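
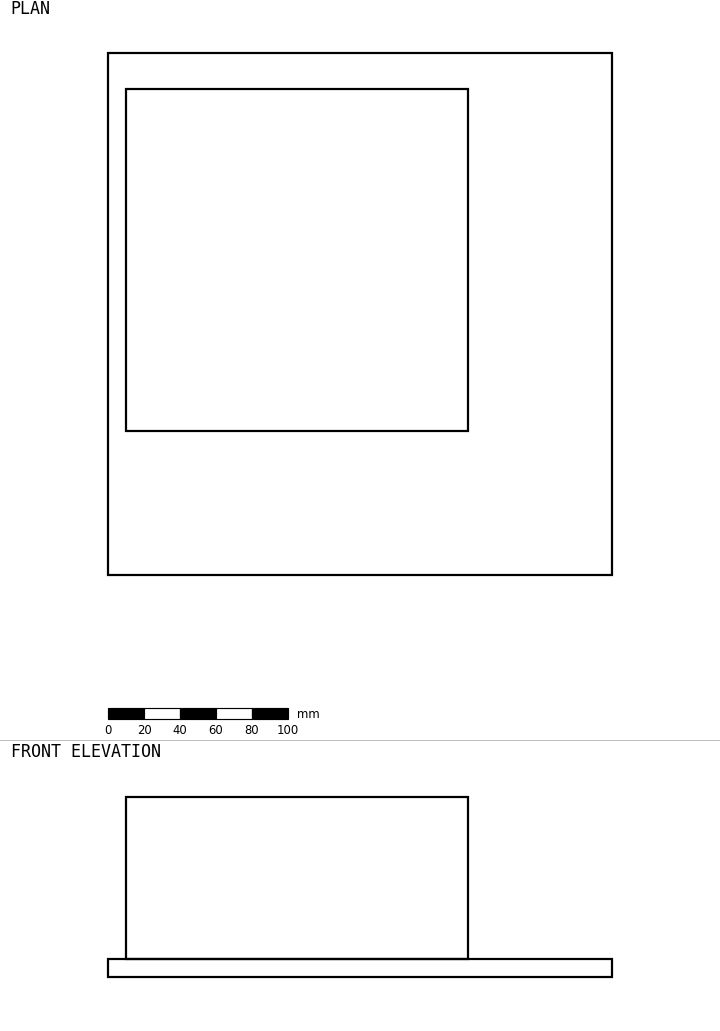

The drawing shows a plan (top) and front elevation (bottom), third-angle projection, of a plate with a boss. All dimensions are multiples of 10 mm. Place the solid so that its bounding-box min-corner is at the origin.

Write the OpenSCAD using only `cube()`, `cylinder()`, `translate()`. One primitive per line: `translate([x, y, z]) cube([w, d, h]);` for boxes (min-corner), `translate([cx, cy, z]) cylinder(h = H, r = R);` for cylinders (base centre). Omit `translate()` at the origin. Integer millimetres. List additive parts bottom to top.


cube([280, 290, 10]);
translate([10, 80, 10]) cube([190, 190, 90]);


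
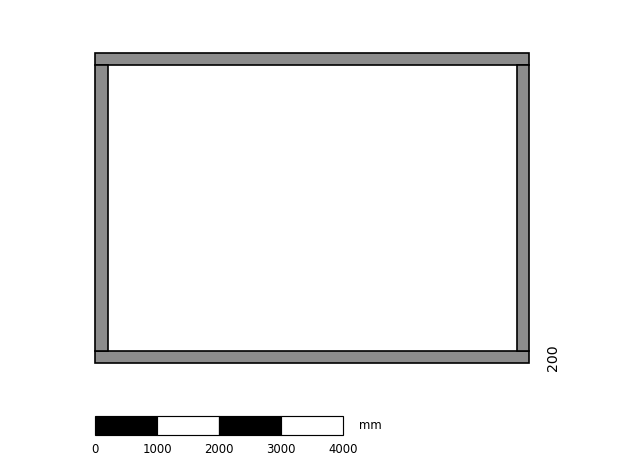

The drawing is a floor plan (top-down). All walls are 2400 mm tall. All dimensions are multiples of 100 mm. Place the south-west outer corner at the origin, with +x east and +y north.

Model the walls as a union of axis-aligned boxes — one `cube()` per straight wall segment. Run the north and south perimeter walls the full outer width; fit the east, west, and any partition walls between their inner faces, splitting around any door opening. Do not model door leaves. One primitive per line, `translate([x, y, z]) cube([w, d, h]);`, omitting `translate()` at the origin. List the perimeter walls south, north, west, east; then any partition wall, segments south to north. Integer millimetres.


cube([7000, 200, 2400]);
translate([0, 4800, 0]) cube([7000, 200, 2400]);
translate([0, 200, 0]) cube([200, 4600, 2400]);
translate([6800, 200, 0]) cube([200, 4600, 2400]);


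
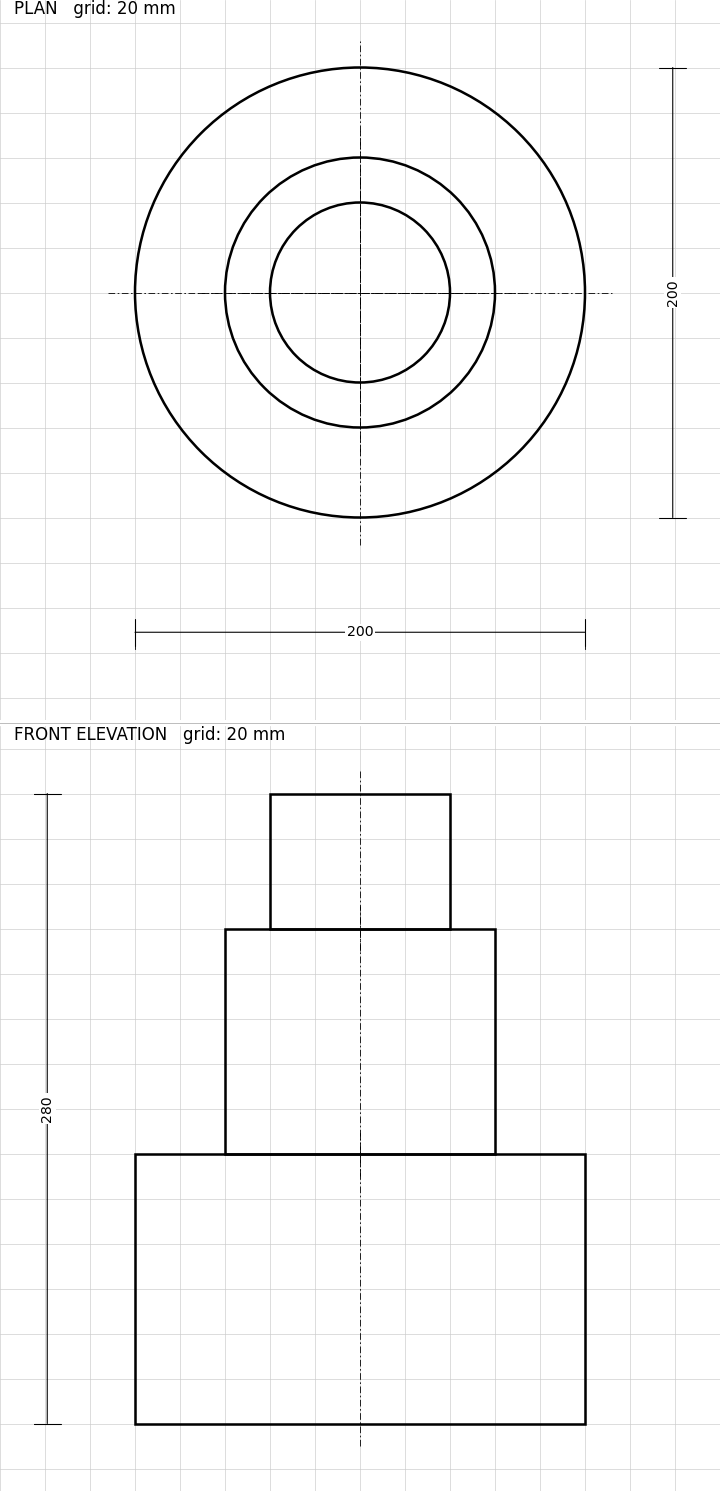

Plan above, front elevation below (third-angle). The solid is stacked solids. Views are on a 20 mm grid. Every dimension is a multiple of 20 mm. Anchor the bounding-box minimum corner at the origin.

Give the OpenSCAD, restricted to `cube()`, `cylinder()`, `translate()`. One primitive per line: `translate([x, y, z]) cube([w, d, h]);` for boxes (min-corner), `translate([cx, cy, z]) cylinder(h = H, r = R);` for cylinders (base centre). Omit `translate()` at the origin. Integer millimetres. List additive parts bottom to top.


translate([100, 100, 0]) cylinder(h = 120, r = 100);
translate([100, 100, 120]) cylinder(h = 100, r = 60);
translate([100, 100, 220]) cylinder(h = 60, r = 40);


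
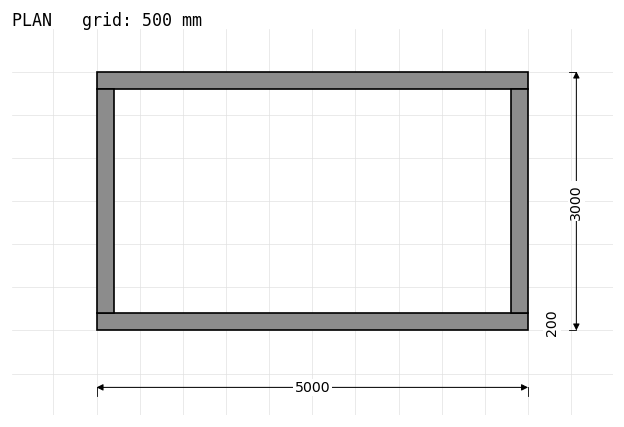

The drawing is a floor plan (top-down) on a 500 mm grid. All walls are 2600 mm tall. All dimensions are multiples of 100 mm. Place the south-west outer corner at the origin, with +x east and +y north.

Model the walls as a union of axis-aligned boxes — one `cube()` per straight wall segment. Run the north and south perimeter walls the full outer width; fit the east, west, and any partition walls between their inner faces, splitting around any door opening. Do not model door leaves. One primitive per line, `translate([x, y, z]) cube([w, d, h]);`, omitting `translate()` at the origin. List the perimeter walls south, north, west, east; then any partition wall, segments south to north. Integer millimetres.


cube([5000, 200, 2600]);
translate([0, 2800, 0]) cube([5000, 200, 2600]);
translate([0, 200, 0]) cube([200, 2600, 2600]);
translate([4800, 200, 0]) cube([200, 2600, 2600]);


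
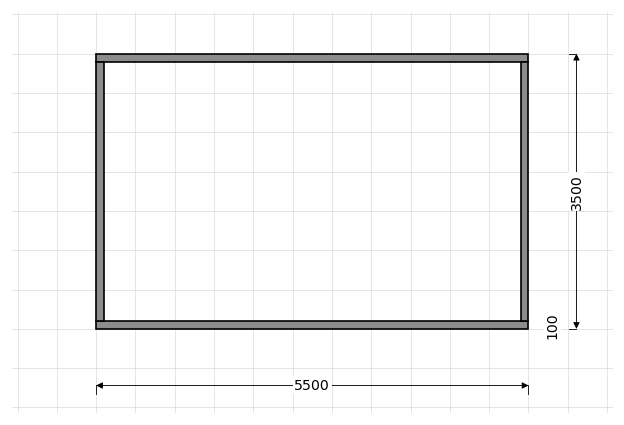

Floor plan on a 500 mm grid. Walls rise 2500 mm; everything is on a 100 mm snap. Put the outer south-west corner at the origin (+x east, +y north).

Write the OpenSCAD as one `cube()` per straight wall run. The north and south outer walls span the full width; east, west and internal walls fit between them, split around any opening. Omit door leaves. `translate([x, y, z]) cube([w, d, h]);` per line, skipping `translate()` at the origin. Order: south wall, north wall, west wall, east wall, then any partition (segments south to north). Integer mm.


cube([5500, 100, 2500]);
translate([0, 3400, 0]) cube([5500, 100, 2500]);
translate([0, 100, 0]) cube([100, 3300, 2500]);
translate([5400, 100, 0]) cube([100, 3300, 2500]);


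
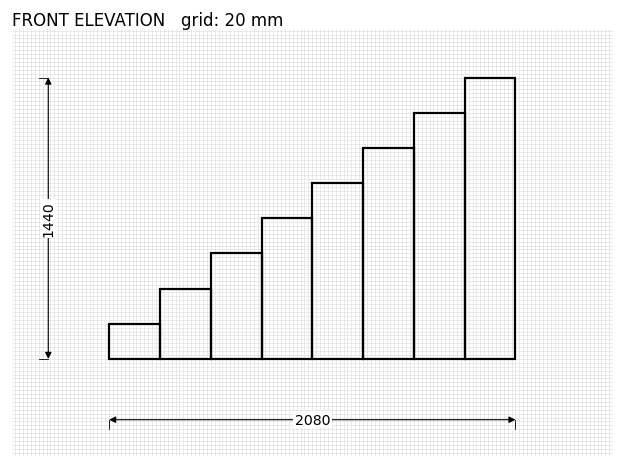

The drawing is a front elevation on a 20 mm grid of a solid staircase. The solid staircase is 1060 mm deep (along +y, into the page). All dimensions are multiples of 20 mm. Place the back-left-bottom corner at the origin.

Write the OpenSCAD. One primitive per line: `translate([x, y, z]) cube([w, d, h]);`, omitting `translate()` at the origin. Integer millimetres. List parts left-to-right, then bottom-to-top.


cube([260, 1060, 180]);
translate([260, 0, 0]) cube([260, 1060, 360]);
translate([520, 0, 0]) cube([260, 1060, 540]);
translate([780, 0, 0]) cube([260, 1060, 720]);
translate([1040, 0, 0]) cube([260, 1060, 900]);
translate([1300, 0, 0]) cube([260, 1060, 1080]);
translate([1560, 0, 0]) cube([260, 1060, 1260]);
translate([1820, 0, 0]) cube([260, 1060, 1440]);


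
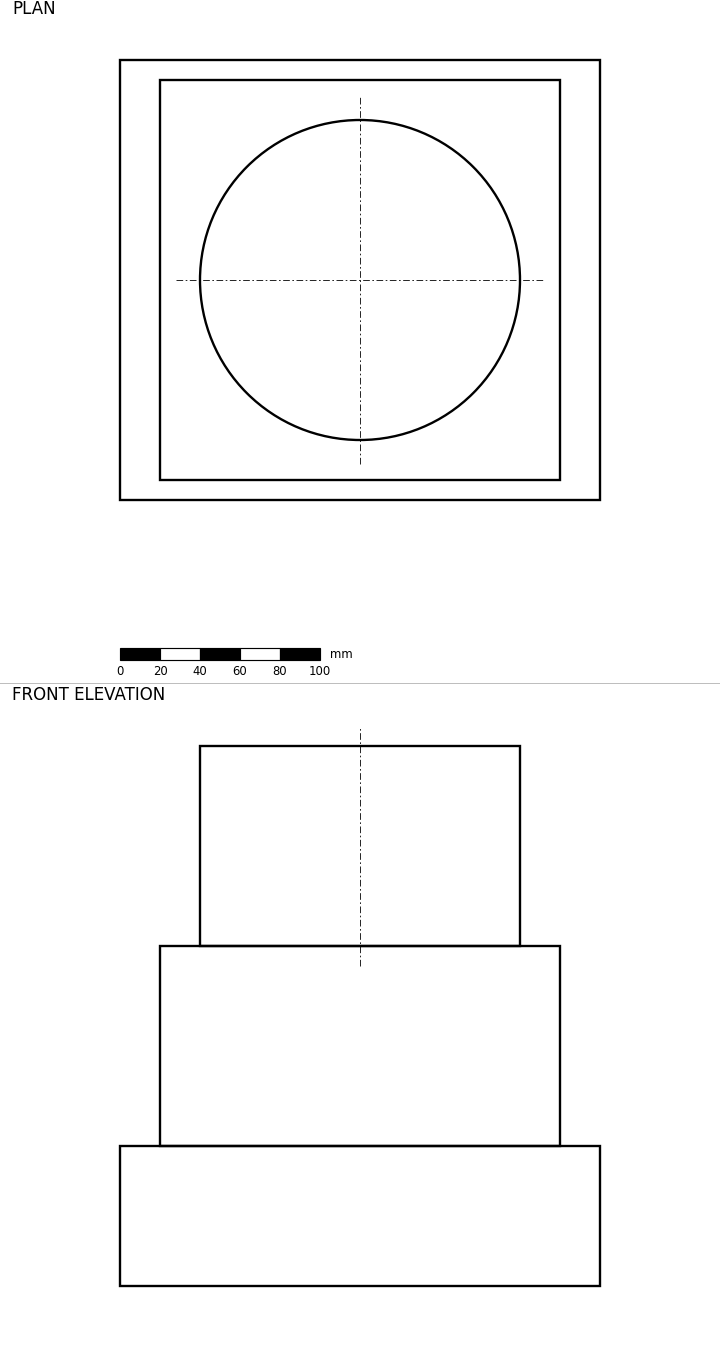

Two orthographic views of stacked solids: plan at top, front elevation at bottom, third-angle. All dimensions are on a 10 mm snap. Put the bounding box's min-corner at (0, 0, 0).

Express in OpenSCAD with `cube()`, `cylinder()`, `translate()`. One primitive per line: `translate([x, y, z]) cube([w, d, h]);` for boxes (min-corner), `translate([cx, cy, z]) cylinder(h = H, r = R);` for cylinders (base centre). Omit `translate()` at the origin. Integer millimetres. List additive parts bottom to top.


cube([240, 220, 70]);
translate([20, 10, 70]) cube([200, 200, 100]);
translate([120, 110, 170]) cylinder(h = 100, r = 80);


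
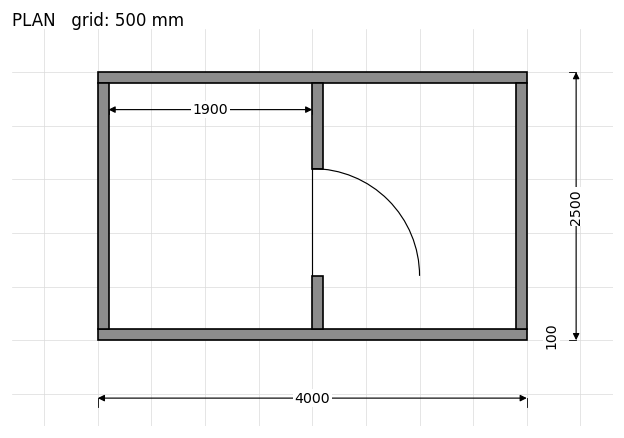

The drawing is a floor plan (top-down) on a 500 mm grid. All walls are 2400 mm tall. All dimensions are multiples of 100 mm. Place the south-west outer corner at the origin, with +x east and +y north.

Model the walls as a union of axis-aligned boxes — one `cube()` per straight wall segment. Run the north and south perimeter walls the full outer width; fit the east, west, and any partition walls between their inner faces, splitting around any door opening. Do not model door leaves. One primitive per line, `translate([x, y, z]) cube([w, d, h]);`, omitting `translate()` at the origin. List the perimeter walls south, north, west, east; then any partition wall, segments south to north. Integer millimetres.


cube([4000, 100, 2400]);
translate([0, 2400, 0]) cube([4000, 100, 2400]);
translate([0, 100, 0]) cube([100, 2300, 2400]);
translate([3900, 100, 0]) cube([100, 2300, 2400]);
translate([2000, 100, 0]) cube([100, 500, 2400]);
translate([2000, 1600, 0]) cube([100, 800, 2400]);


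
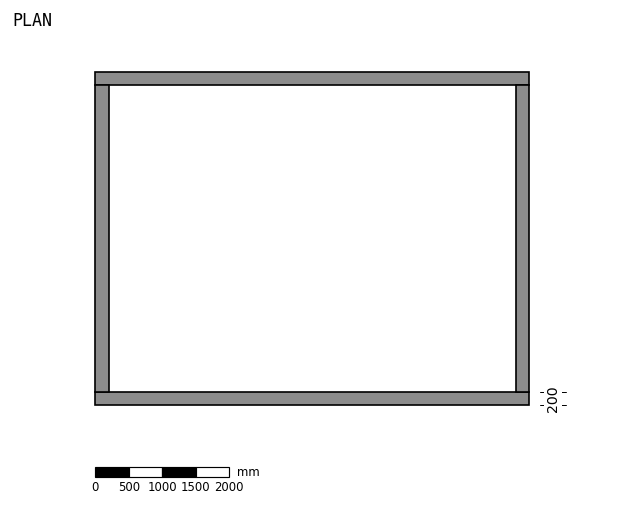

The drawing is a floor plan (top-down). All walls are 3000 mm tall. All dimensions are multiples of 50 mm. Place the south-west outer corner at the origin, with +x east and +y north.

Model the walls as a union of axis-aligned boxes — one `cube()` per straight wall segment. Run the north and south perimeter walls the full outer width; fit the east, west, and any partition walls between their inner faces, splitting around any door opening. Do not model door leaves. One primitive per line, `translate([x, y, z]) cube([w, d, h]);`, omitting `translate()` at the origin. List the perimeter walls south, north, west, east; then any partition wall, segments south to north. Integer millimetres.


cube([6500, 200, 3000]);
translate([0, 4800, 0]) cube([6500, 200, 3000]);
translate([0, 200, 0]) cube([200, 4600, 3000]);
translate([6300, 200, 0]) cube([200, 4600, 3000]);


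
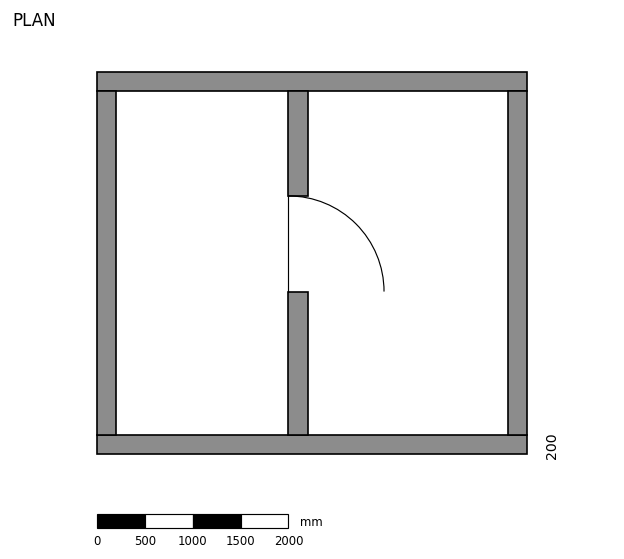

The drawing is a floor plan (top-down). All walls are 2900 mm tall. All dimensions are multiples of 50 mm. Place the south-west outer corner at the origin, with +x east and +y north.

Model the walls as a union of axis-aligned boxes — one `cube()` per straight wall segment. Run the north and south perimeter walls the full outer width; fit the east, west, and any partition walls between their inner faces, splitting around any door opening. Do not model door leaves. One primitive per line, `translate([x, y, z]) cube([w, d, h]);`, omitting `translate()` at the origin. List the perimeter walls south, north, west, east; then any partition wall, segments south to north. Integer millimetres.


cube([4500, 200, 2900]);
translate([0, 3800, 0]) cube([4500, 200, 2900]);
translate([0, 200, 0]) cube([200, 3600, 2900]);
translate([4300, 200, 0]) cube([200, 3600, 2900]);
translate([2000, 200, 0]) cube([200, 1500, 2900]);
translate([2000, 2700, 0]) cube([200, 1100, 2900]);


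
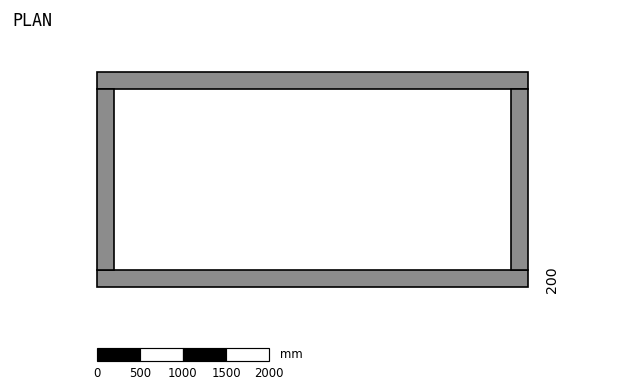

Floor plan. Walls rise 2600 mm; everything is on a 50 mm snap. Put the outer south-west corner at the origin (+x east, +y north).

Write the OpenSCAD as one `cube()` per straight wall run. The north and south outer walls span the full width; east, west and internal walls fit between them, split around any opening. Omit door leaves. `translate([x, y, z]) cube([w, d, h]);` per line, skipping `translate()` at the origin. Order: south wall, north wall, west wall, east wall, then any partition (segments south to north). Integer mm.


cube([5000, 200, 2600]);
translate([0, 2300, 0]) cube([5000, 200, 2600]);
translate([0, 200, 0]) cube([200, 2100, 2600]);
translate([4800, 200, 0]) cube([200, 2100, 2600]);


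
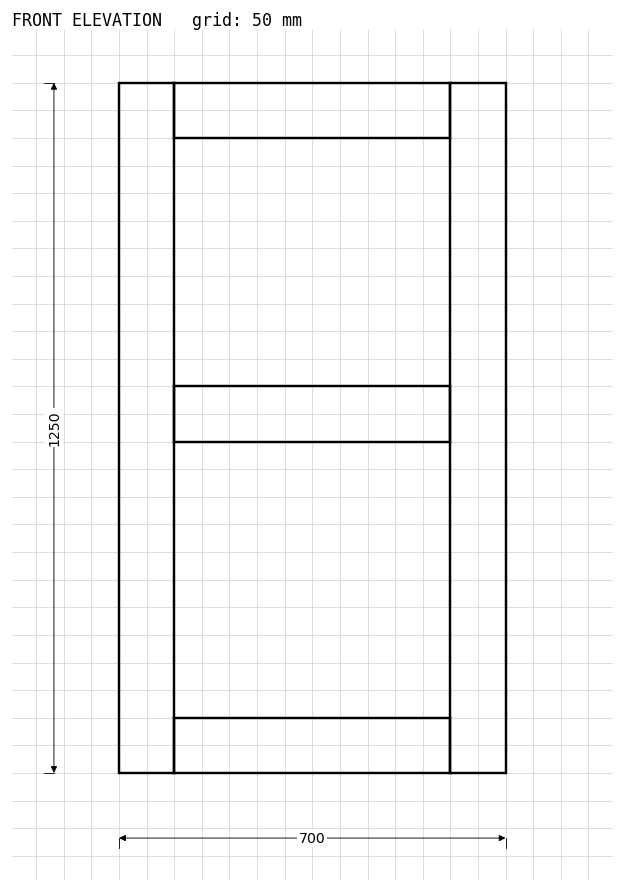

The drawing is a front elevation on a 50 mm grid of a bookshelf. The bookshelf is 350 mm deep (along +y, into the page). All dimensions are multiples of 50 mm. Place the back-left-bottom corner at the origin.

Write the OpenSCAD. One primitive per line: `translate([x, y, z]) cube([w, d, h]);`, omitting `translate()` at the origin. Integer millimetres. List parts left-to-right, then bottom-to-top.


cube([100, 350, 1250]);
translate([100, 0, 0]) cube([500, 350, 100]);
translate([100, 0, 600]) cube([500, 350, 100]);
translate([100, 0, 1150]) cube([500, 350, 100]);
translate([600, 0, 0]) cube([100, 350, 1250]);


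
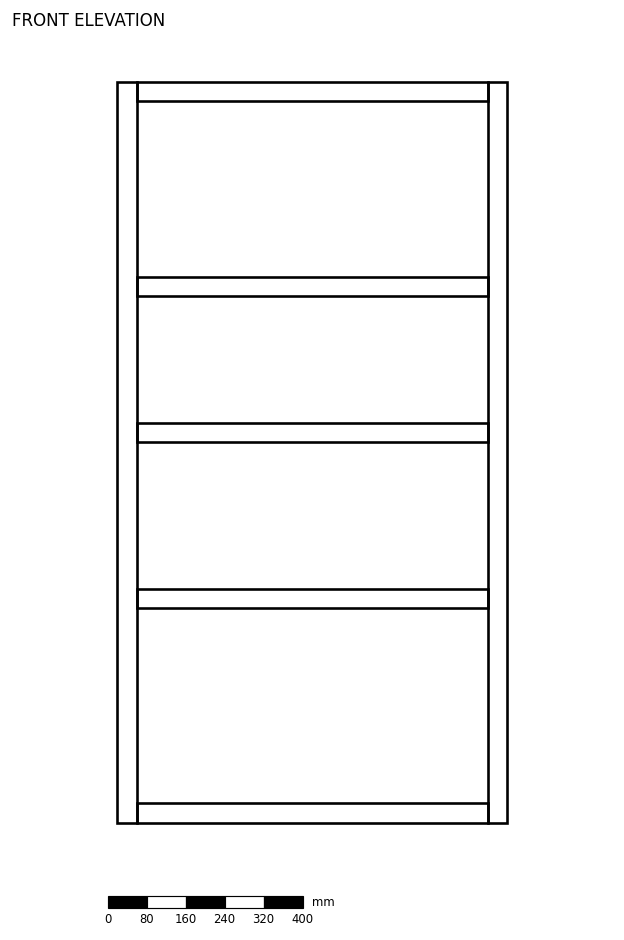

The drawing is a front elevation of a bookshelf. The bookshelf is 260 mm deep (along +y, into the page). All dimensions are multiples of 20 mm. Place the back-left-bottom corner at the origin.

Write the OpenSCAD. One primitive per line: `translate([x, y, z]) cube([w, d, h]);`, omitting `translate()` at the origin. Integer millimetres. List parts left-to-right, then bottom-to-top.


cube([40, 260, 1520]);
translate([40, 0, 0]) cube([720, 260, 40]);
translate([40, 0, 440]) cube([720, 260, 40]);
translate([40, 0, 780]) cube([720, 260, 40]);
translate([40, 0, 1080]) cube([720, 260, 40]);
translate([40, 0, 1480]) cube([720, 260, 40]);
translate([760, 0, 0]) cube([40, 260, 1520]);


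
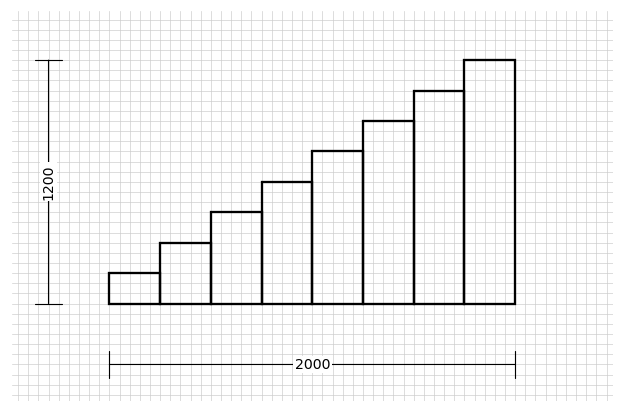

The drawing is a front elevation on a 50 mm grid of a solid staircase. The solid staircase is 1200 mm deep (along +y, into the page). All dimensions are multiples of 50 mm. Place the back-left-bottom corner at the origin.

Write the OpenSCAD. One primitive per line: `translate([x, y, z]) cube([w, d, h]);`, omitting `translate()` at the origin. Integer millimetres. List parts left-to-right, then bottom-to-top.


cube([250, 1200, 150]);
translate([250, 0, 0]) cube([250, 1200, 300]);
translate([500, 0, 0]) cube([250, 1200, 450]);
translate([750, 0, 0]) cube([250, 1200, 600]);
translate([1000, 0, 0]) cube([250, 1200, 750]);
translate([1250, 0, 0]) cube([250, 1200, 900]);
translate([1500, 0, 0]) cube([250, 1200, 1050]);
translate([1750, 0, 0]) cube([250, 1200, 1200]);


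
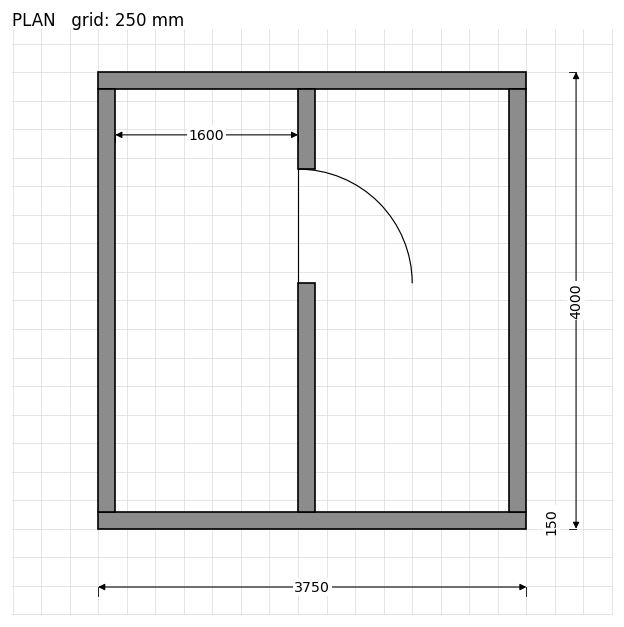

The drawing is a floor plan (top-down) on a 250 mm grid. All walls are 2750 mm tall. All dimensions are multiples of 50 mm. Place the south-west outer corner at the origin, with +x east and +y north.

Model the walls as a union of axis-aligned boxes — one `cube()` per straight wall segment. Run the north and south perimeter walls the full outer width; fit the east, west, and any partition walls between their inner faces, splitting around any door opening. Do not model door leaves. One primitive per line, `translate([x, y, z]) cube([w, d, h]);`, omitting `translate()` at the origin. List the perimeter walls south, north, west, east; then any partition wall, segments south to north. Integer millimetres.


cube([3750, 150, 2750]);
translate([0, 3850, 0]) cube([3750, 150, 2750]);
translate([0, 150, 0]) cube([150, 3700, 2750]);
translate([3600, 150, 0]) cube([150, 3700, 2750]);
translate([1750, 150, 0]) cube([150, 2000, 2750]);
translate([1750, 3150, 0]) cube([150, 700, 2750]);


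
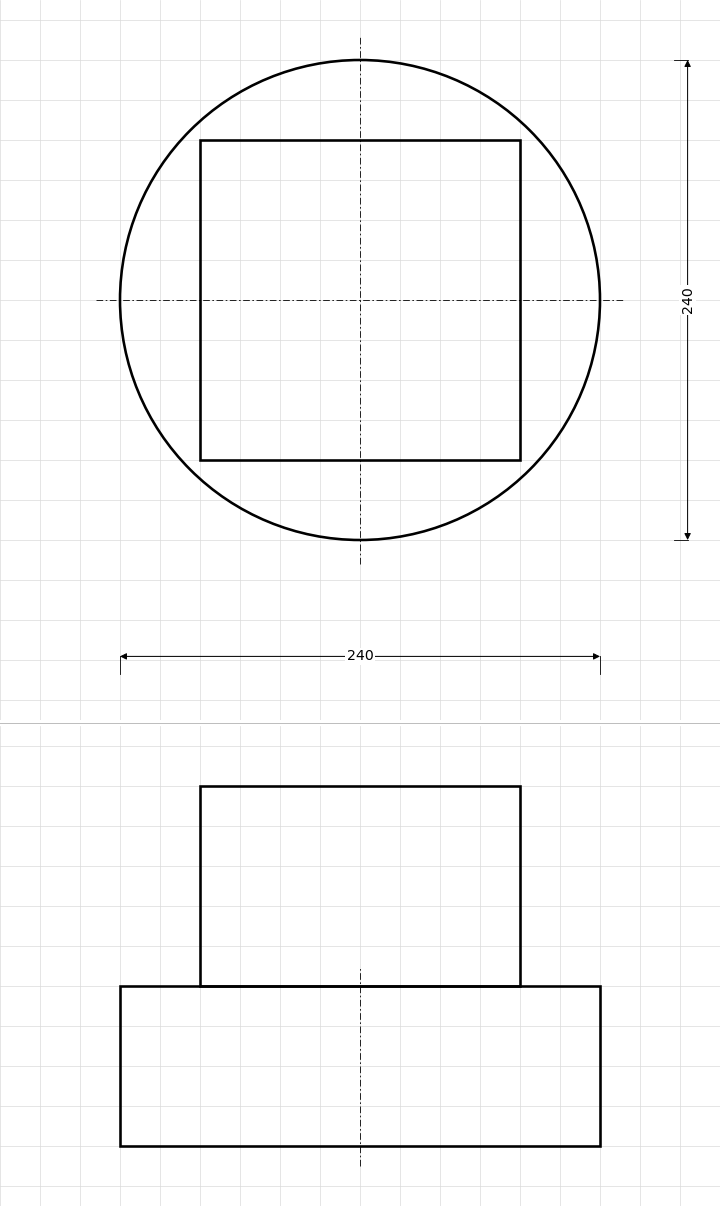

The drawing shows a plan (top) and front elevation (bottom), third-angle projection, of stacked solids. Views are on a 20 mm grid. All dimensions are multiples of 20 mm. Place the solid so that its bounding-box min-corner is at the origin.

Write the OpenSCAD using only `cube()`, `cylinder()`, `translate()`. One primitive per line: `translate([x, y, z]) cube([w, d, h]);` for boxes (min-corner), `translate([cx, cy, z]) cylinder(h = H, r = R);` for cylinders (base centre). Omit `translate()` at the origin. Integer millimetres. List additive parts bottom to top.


translate([120, 120, 0]) cylinder(h = 80, r = 120);
translate([40, 40, 80]) cube([160, 160, 100]);


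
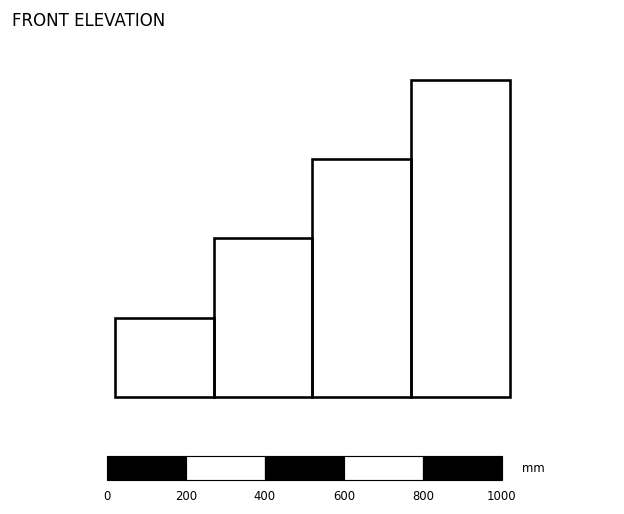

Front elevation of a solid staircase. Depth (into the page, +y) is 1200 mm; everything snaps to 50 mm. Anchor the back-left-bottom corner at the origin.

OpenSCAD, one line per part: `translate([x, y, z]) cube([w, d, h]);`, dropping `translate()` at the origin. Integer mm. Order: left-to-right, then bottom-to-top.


cube([250, 1200, 200]);
translate([250, 0, 0]) cube([250, 1200, 400]);
translate([500, 0, 0]) cube([250, 1200, 600]);
translate([750, 0, 0]) cube([250, 1200, 800]);


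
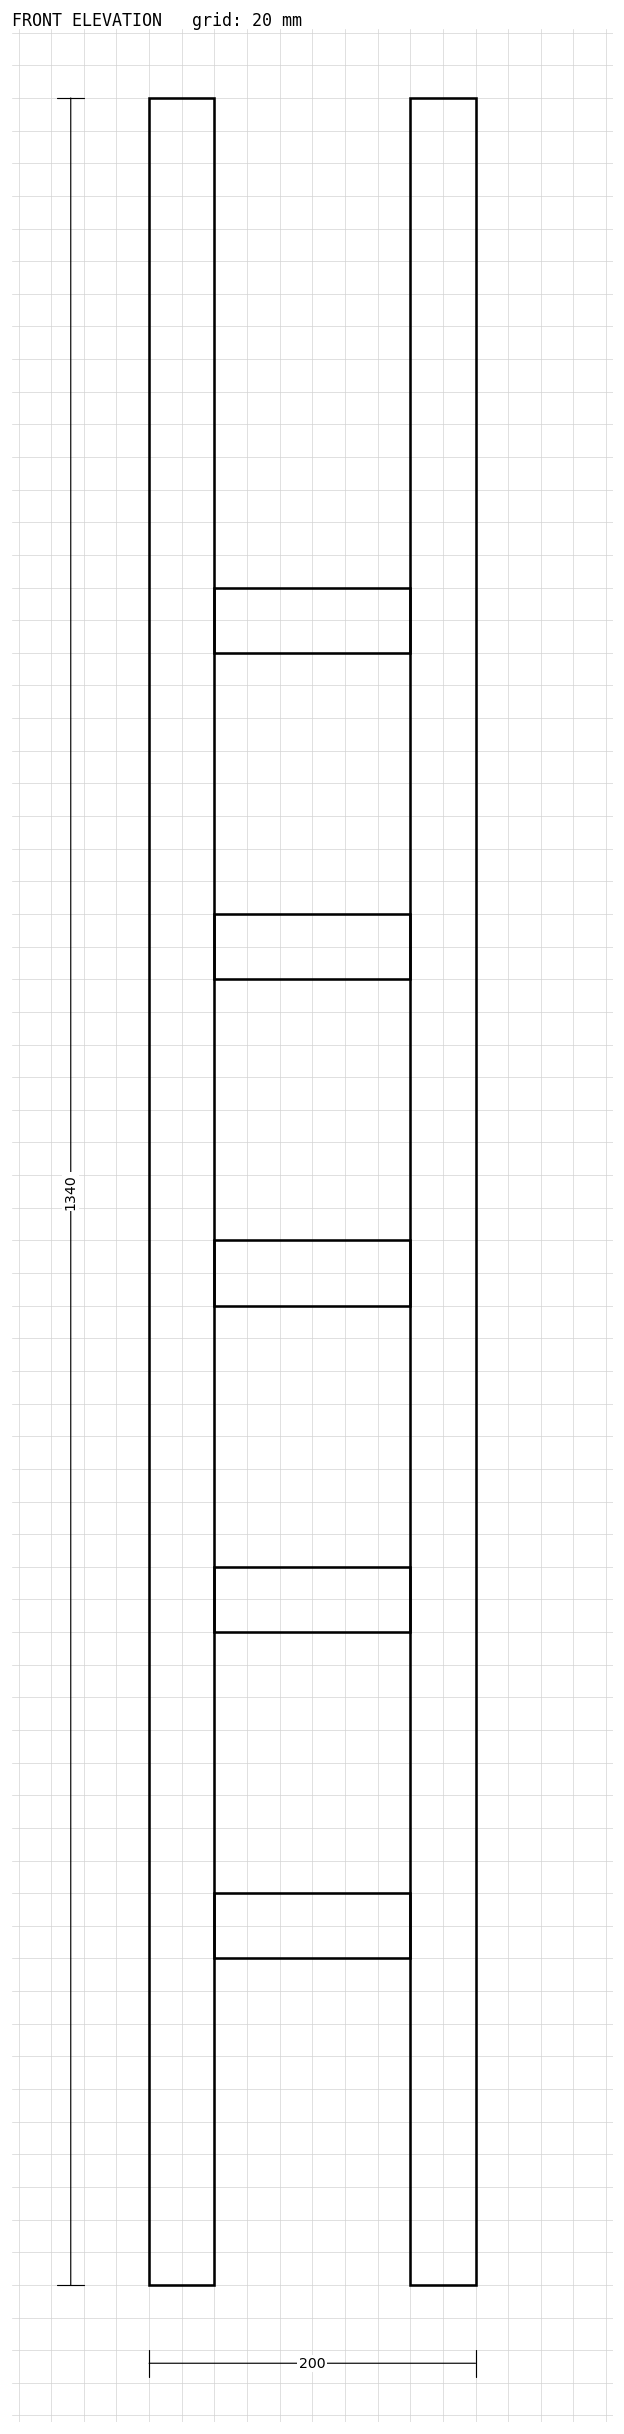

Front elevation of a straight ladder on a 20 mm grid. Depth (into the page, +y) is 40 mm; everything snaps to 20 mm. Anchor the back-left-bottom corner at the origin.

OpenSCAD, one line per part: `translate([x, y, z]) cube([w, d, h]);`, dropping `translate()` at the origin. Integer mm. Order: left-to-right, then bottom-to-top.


cube([40, 40, 1340]);
translate([40, 0, 200]) cube([120, 40, 40]);
translate([40, 0, 400]) cube([120, 40, 40]);
translate([40, 0, 600]) cube([120, 40, 40]);
translate([40, 0, 800]) cube([120, 40, 40]);
translate([40, 0, 1000]) cube([120, 40, 40]);
translate([160, 0, 0]) cube([40, 40, 1340]);


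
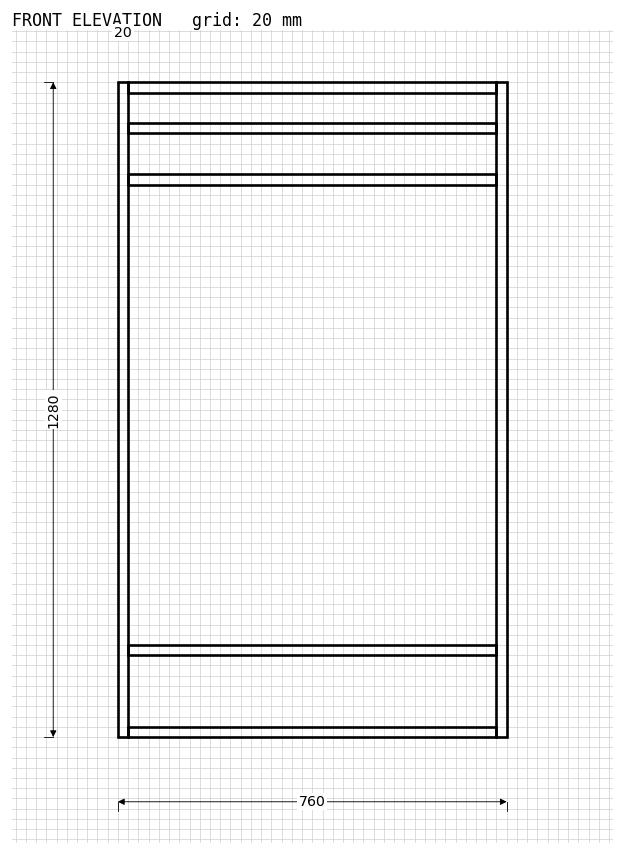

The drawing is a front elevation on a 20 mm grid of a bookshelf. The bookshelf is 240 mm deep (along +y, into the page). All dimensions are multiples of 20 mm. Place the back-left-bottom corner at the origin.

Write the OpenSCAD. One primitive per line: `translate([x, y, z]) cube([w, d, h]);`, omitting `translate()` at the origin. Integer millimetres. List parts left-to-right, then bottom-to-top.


cube([20, 240, 1280]);
translate([20, 0, 0]) cube([720, 240, 20]);
translate([20, 0, 160]) cube([720, 240, 20]);
translate([20, 0, 1080]) cube([720, 240, 20]);
translate([20, 0, 1180]) cube([720, 240, 20]);
translate([20, 0, 1260]) cube([720, 240, 20]);
translate([740, 0, 0]) cube([20, 240, 1280]);


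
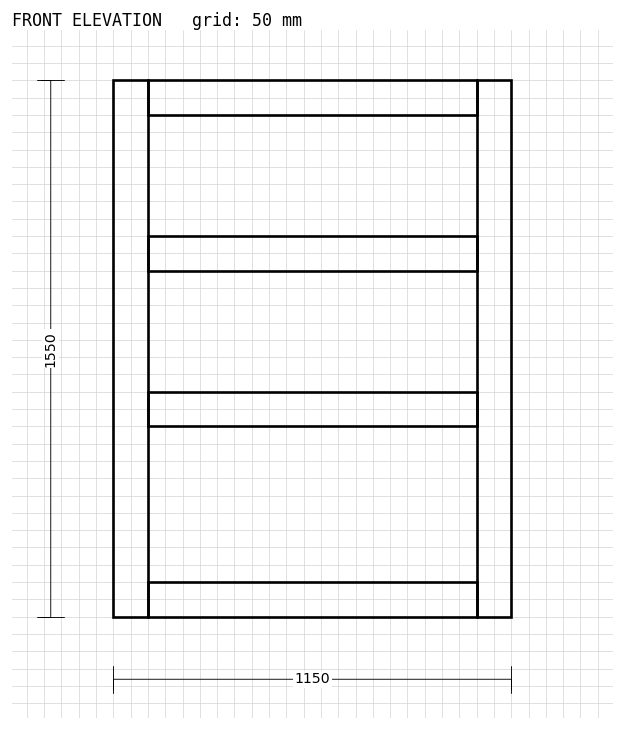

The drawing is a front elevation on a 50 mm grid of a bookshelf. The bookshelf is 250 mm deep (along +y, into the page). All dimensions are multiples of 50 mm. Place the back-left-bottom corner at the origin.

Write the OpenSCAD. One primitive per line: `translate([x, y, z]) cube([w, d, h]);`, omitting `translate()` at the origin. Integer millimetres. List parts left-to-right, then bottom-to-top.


cube([100, 250, 1550]);
translate([100, 0, 0]) cube([950, 250, 100]);
translate([100, 0, 550]) cube([950, 250, 100]);
translate([100, 0, 1000]) cube([950, 250, 100]);
translate([100, 0, 1450]) cube([950, 250, 100]);
translate([1050, 0, 0]) cube([100, 250, 1550]);


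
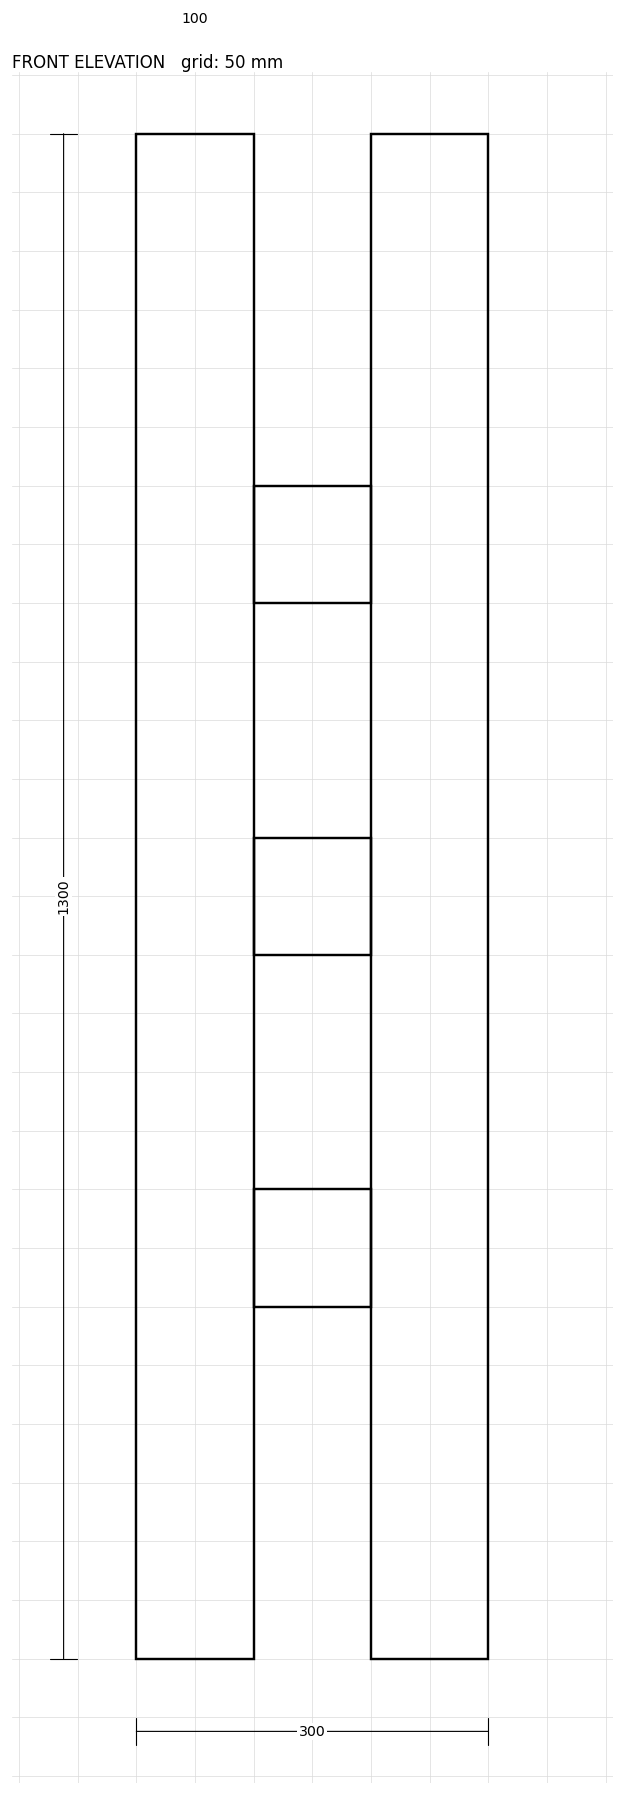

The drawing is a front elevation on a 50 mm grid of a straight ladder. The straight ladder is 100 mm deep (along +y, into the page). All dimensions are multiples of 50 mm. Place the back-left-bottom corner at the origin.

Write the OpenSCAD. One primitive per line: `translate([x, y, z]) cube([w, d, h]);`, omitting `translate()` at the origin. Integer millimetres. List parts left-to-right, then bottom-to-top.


cube([100, 100, 1300]);
translate([100, 0, 300]) cube([100, 100, 100]);
translate([100, 0, 600]) cube([100, 100, 100]);
translate([100, 0, 900]) cube([100, 100, 100]);
translate([200, 0, 0]) cube([100, 100, 1300]);


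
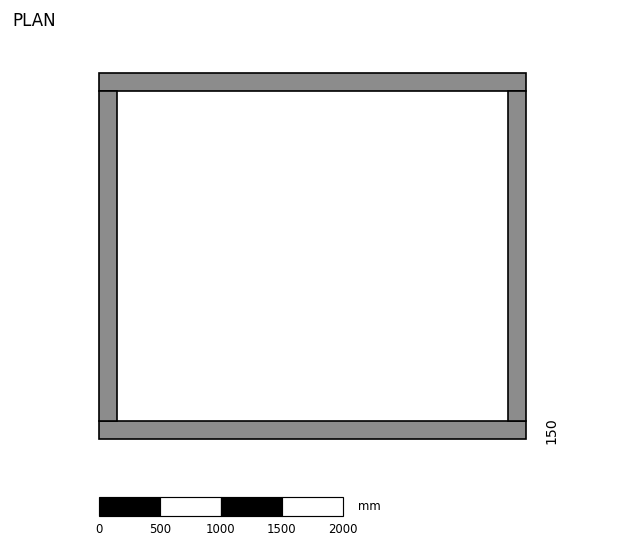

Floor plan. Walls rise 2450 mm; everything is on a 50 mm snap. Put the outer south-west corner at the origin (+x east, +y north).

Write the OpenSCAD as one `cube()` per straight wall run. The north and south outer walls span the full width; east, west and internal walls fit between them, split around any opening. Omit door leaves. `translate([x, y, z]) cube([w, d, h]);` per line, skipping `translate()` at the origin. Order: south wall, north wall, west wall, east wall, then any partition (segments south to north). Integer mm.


cube([3500, 150, 2450]);
translate([0, 2850, 0]) cube([3500, 150, 2450]);
translate([0, 150, 0]) cube([150, 2700, 2450]);
translate([3350, 150, 0]) cube([150, 2700, 2450]);


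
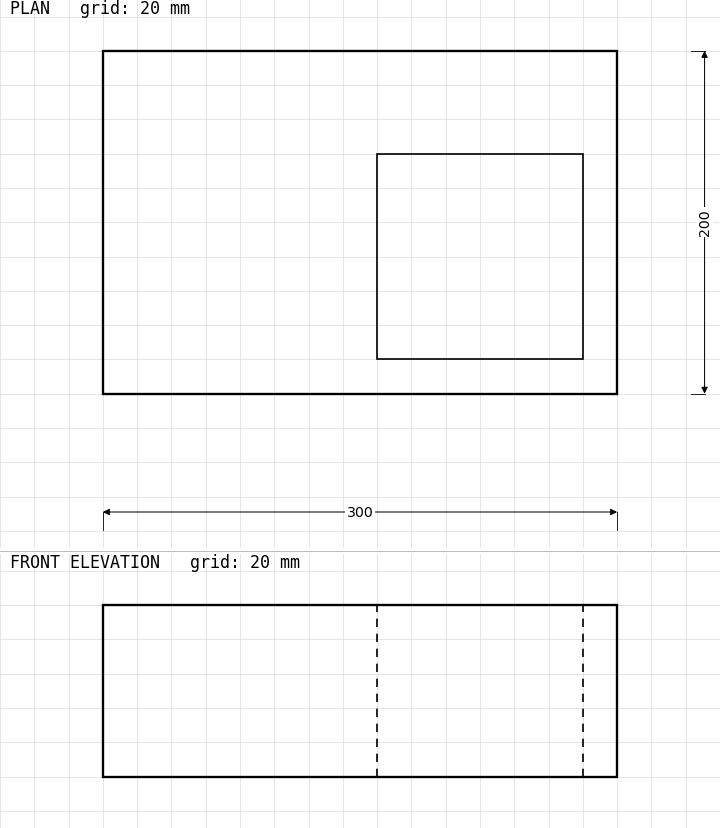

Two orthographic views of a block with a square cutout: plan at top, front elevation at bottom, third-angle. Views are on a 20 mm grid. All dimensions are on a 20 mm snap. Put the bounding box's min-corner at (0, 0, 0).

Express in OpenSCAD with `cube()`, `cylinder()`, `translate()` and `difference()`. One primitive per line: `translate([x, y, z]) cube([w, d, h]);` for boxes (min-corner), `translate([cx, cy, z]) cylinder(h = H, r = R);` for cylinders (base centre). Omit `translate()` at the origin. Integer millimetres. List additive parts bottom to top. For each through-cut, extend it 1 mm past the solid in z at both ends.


difference() {
  cube([300, 200, 100]);
  translate([160, 20, -1]) cube([120, 120, 102]);
}


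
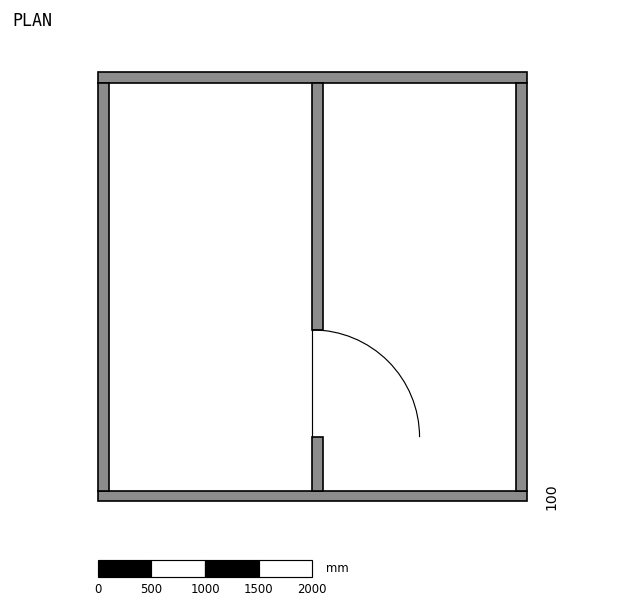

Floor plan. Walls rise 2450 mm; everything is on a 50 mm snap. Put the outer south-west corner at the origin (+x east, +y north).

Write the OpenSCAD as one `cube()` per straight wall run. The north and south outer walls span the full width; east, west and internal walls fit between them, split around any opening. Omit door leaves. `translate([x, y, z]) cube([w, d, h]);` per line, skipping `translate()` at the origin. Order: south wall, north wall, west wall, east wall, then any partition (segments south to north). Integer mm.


cube([4000, 100, 2450]);
translate([0, 3900, 0]) cube([4000, 100, 2450]);
translate([0, 100, 0]) cube([100, 3800, 2450]);
translate([3900, 100, 0]) cube([100, 3800, 2450]);
translate([2000, 100, 0]) cube([100, 500, 2450]);
translate([2000, 1600, 0]) cube([100, 2300, 2450]);


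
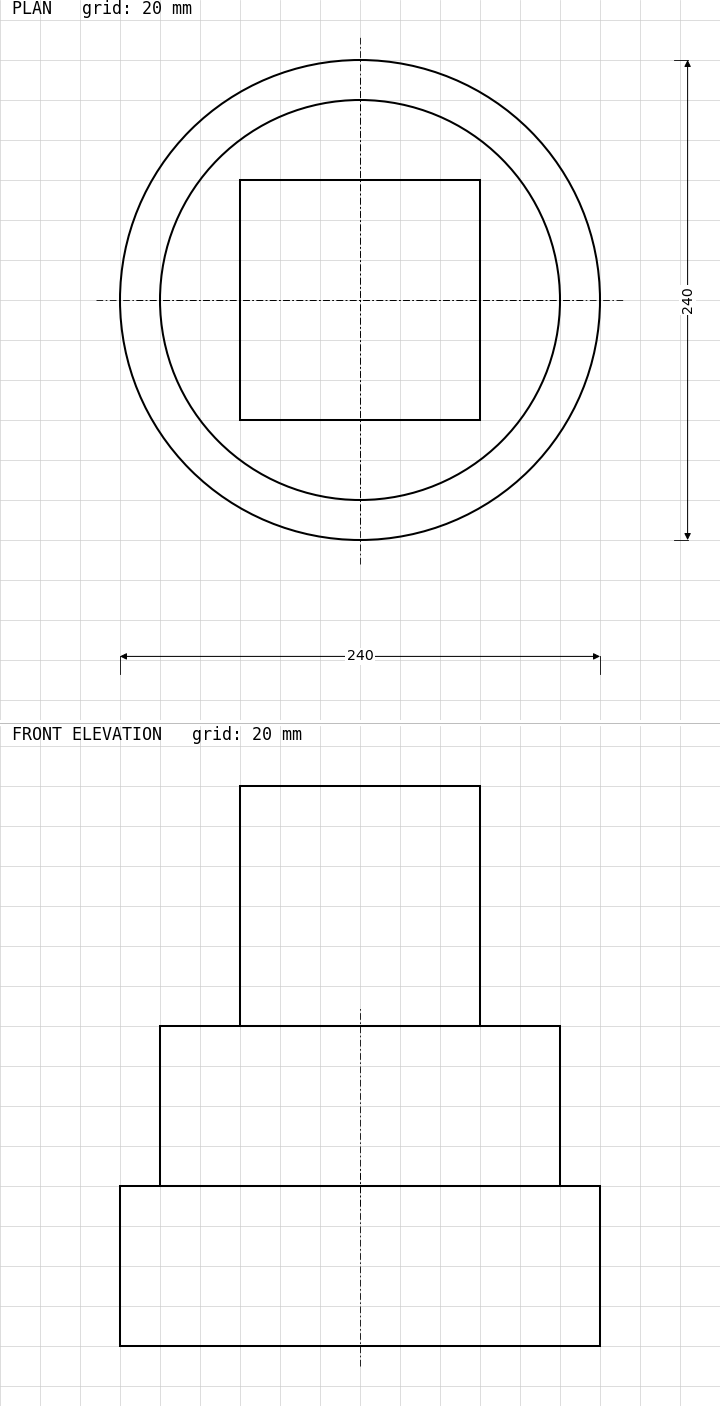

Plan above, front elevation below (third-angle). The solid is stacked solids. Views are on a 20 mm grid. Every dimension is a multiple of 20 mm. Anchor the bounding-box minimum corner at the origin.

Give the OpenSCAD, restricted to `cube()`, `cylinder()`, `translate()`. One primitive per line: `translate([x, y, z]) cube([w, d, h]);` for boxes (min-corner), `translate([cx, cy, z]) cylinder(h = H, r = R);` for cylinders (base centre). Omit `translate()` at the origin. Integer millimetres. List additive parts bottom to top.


translate([120, 120, 0]) cylinder(h = 80, r = 120);
translate([120, 120, 80]) cylinder(h = 80, r = 100);
translate([60, 60, 160]) cube([120, 120, 120]);


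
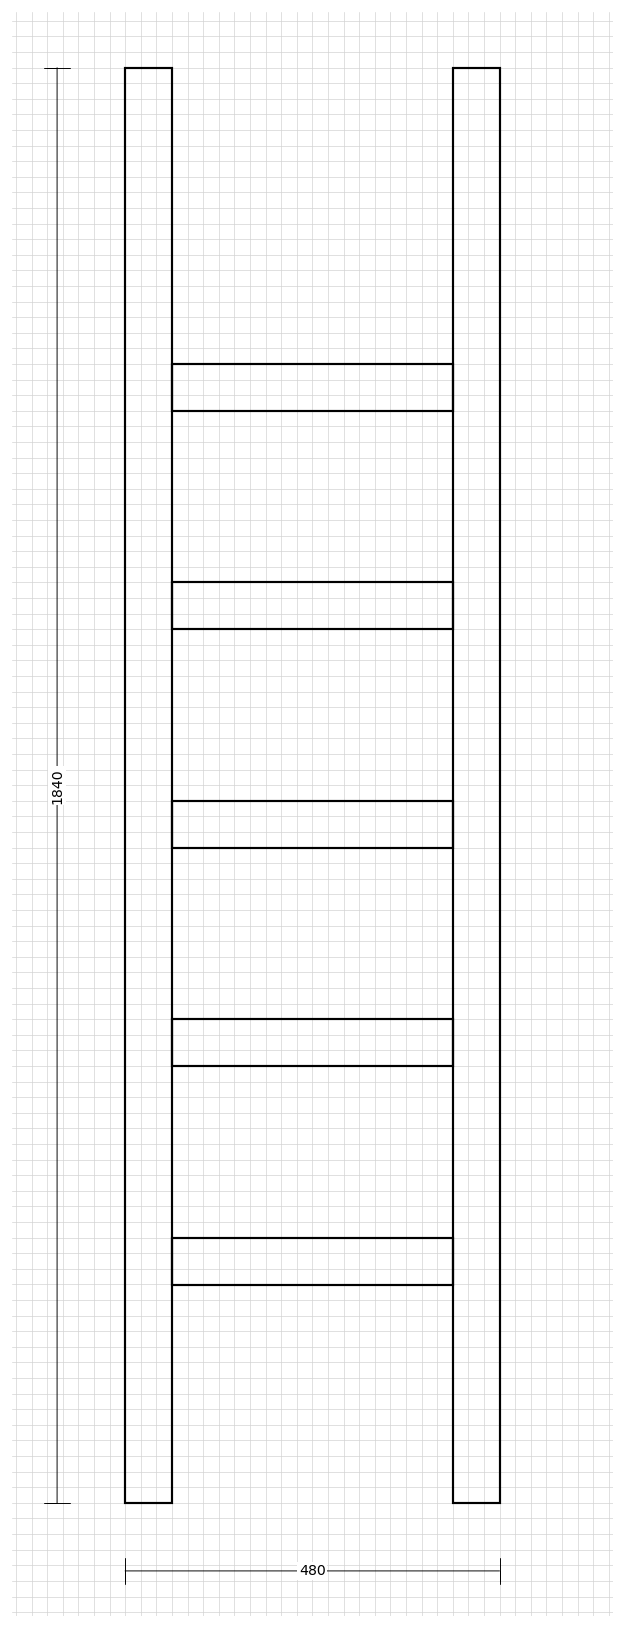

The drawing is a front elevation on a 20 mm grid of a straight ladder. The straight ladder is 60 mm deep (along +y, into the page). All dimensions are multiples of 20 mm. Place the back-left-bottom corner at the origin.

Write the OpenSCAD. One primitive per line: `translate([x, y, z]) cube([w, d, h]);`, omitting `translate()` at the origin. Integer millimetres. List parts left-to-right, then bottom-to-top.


cube([60, 60, 1840]);
translate([60, 0, 280]) cube([360, 60, 60]);
translate([60, 0, 560]) cube([360, 60, 60]);
translate([60, 0, 840]) cube([360, 60, 60]);
translate([60, 0, 1120]) cube([360, 60, 60]);
translate([60, 0, 1400]) cube([360, 60, 60]);
translate([420, 0, 0]) cube([60, 60, 1840]);


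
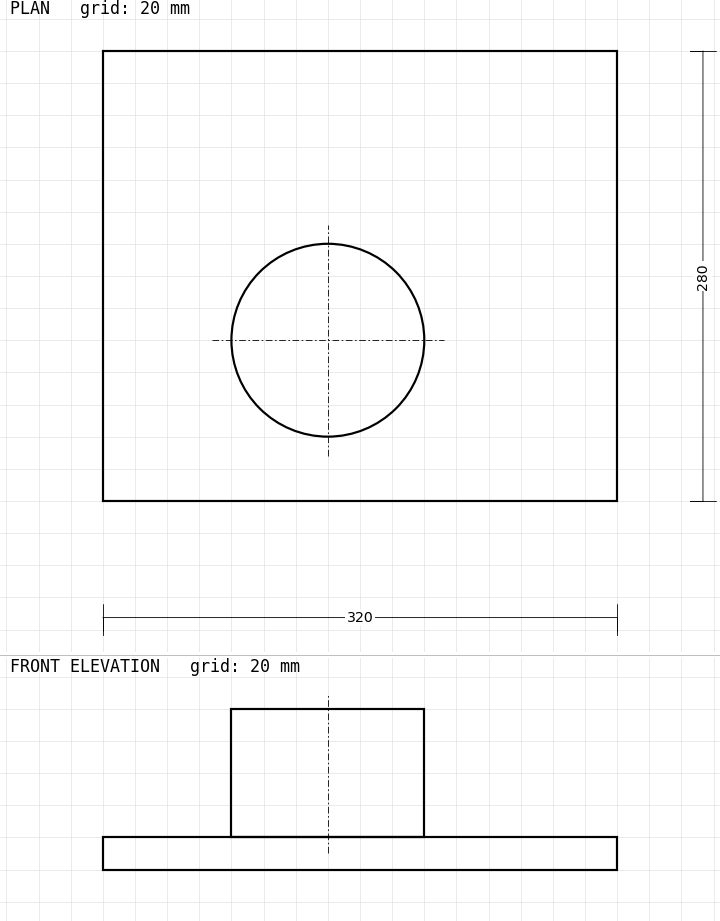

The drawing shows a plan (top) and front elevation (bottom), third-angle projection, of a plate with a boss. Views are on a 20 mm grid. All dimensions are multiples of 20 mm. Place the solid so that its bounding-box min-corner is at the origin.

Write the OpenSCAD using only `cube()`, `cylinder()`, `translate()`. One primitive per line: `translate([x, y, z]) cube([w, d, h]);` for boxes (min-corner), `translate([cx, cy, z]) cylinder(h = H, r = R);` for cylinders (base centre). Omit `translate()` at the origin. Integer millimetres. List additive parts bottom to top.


cube([320, 280, 20]);
translate([140, 100, 20]) cylinder(h = 80, r = 60);


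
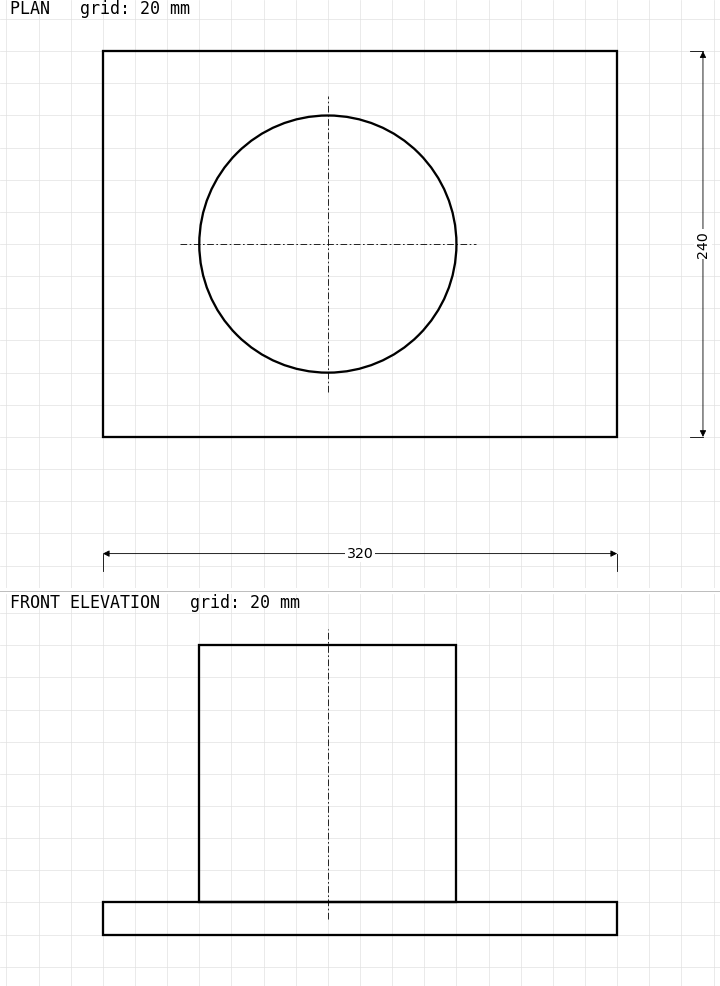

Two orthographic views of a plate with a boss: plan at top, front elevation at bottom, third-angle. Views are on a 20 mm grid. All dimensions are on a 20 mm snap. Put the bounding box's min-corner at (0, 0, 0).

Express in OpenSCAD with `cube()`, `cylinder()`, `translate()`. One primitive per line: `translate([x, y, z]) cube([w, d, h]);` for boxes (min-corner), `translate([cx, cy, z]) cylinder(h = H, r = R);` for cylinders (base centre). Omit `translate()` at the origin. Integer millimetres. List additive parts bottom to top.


cube([320, 240, 20]);
translate([140, 120, 20]) cylinder(h = 160, r = 80);


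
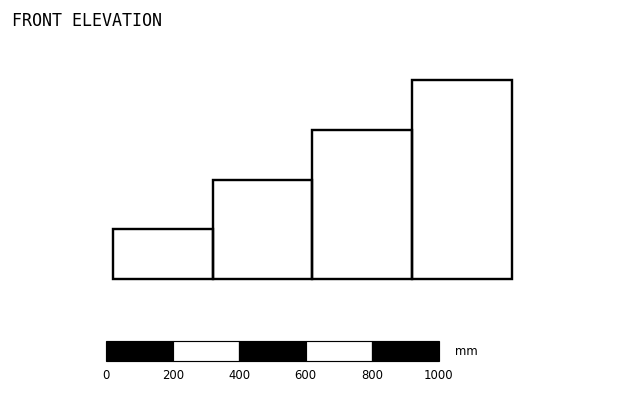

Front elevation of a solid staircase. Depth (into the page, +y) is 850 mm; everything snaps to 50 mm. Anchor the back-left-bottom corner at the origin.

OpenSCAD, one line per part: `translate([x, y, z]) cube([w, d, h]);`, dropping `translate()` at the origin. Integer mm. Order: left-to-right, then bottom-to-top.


cube([300, 850, 150]);
translate([300, 0, 0]) cube([300, 850, 300]);
translate([600, 0, 0]) cube([300, 850, 450]);
translate([900, 0, 0]) cube([300, 850, 600]);


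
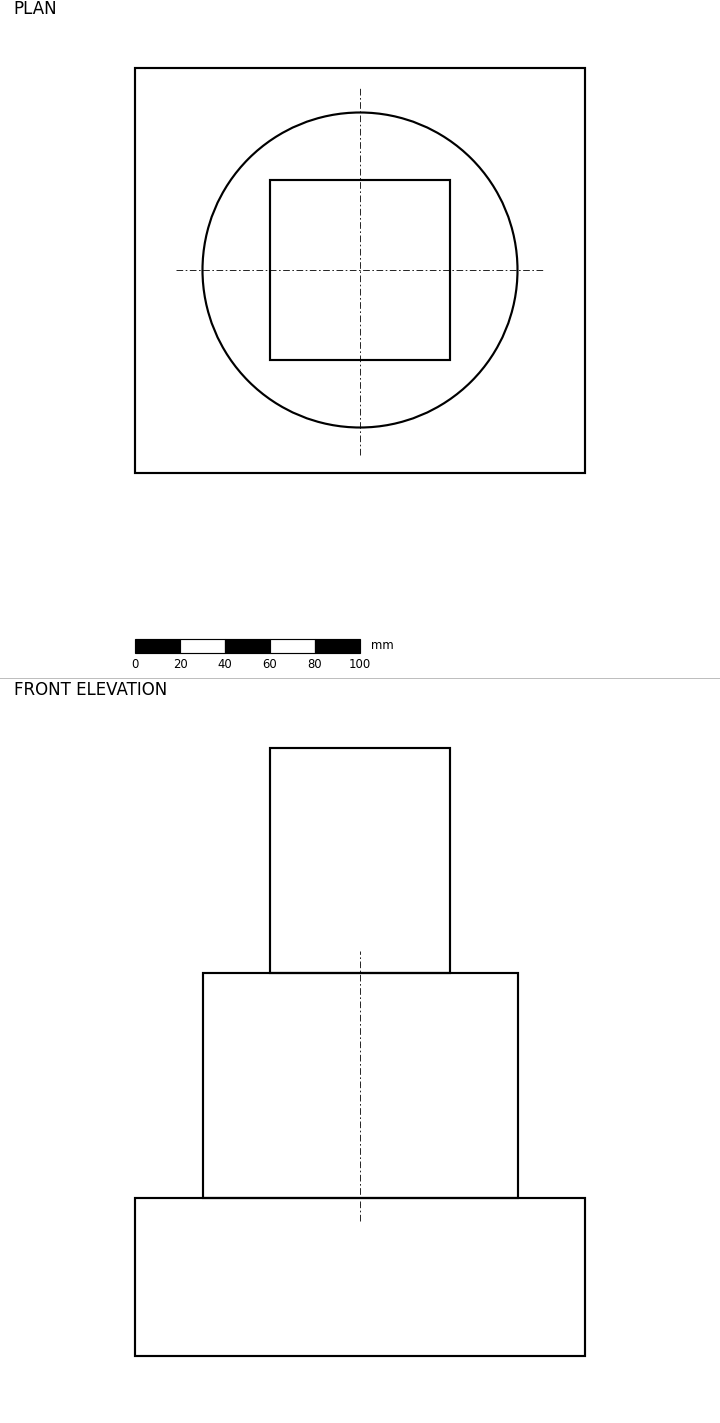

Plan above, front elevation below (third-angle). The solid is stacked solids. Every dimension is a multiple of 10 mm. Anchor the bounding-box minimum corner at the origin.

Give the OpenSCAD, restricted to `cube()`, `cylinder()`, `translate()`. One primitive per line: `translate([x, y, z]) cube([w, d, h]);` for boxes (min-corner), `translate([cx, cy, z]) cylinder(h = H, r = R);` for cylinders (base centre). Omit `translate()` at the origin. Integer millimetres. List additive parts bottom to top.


cube([200, 180, 70]);
translate([100, 90, 70]) cylinder(h = 100, r = 70);
translate([60, 50, 170]) cube([80, 80, 100]);


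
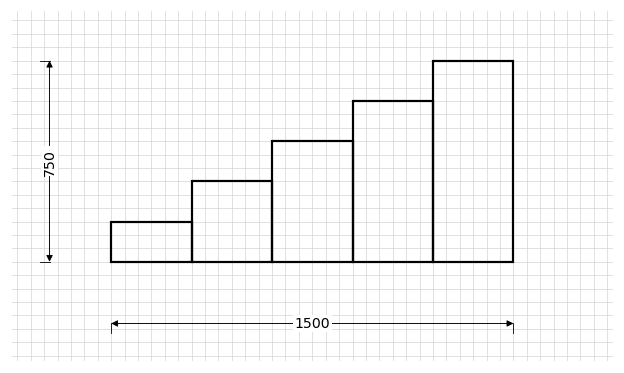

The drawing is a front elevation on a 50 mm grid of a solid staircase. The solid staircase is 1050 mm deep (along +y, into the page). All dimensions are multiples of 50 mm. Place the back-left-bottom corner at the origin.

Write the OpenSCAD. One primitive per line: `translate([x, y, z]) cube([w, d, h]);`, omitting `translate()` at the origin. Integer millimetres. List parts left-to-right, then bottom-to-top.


cube([300, 1050, 150]);
translate([300, 0, 0]) cube([300, 1050, 300]);
translate([600, 0, 0]) cube([300, 1050, 450]);
translate([900, 0, 0]) cube([300, 1050, 600]);
translate([1200, 0, 0]) cube([300, 1050, 750]);


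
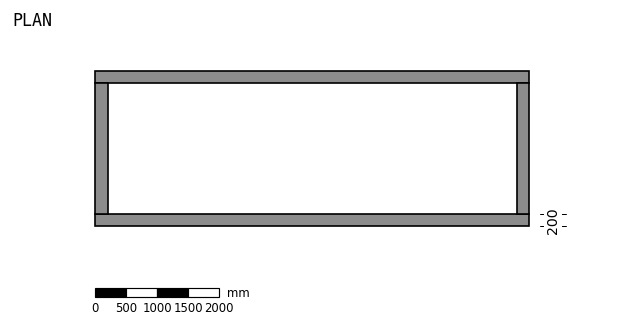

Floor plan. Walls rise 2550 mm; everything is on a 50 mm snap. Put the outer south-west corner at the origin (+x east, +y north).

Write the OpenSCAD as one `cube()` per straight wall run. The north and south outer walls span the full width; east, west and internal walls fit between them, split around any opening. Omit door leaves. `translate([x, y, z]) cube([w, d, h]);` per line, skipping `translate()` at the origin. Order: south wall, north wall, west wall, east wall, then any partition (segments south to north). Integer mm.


cube([7000, 200, 2550]);
translate([0, 2300, 0]) cube([7000, 200, 2550]);
translate([0, 200, 0]) cube([200, 2100, 2550]);
translate([6800, 200, 0]) cube([200, 2100, 2550]);


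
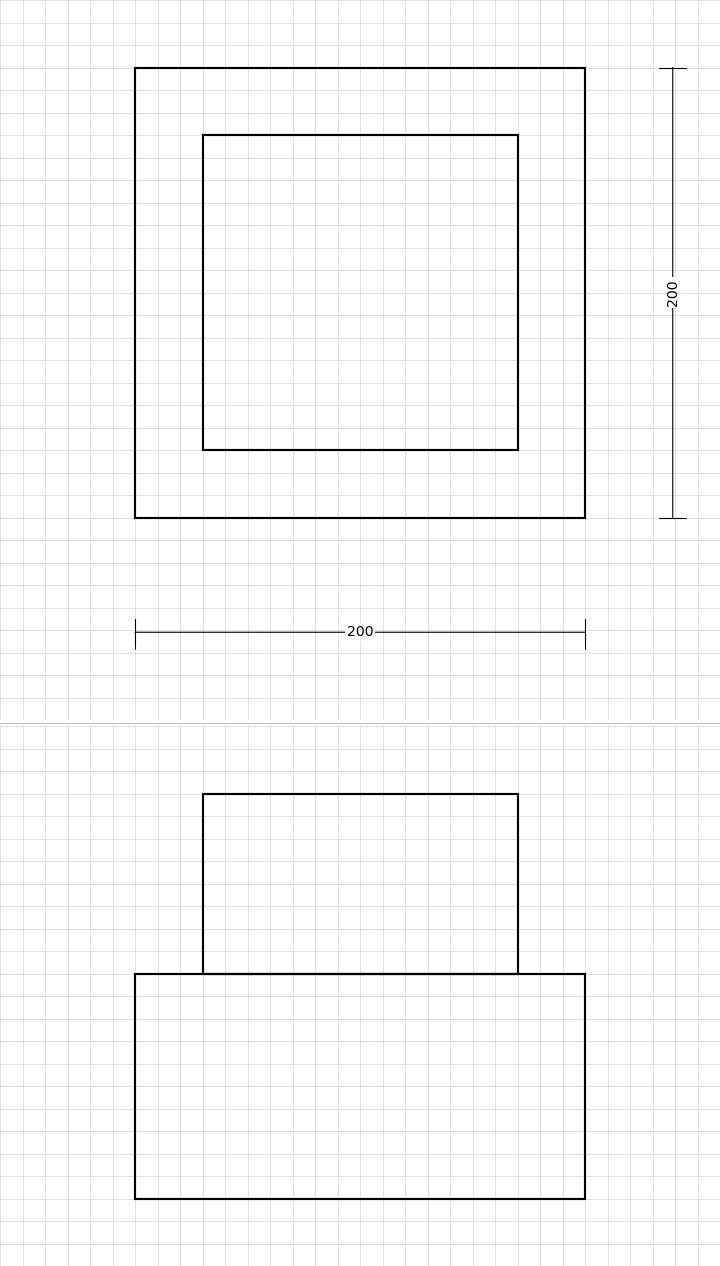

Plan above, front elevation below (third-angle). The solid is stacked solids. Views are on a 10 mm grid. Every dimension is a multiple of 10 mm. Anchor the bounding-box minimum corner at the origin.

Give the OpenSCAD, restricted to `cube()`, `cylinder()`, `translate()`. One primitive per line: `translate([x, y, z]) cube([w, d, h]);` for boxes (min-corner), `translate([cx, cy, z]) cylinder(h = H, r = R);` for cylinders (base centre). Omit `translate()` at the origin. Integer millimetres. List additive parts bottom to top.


cube([200, 200, 100]);
translate([30, 30, 100]) cube([140, 140, 80]);


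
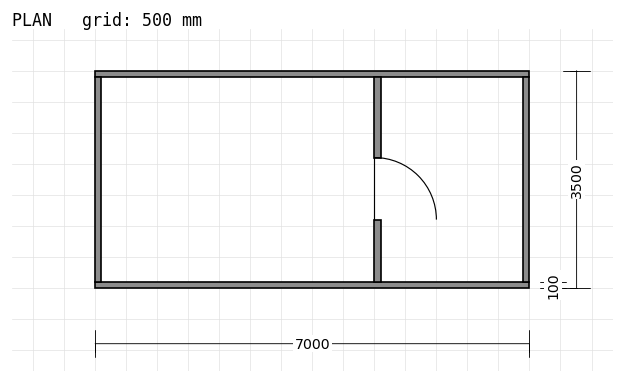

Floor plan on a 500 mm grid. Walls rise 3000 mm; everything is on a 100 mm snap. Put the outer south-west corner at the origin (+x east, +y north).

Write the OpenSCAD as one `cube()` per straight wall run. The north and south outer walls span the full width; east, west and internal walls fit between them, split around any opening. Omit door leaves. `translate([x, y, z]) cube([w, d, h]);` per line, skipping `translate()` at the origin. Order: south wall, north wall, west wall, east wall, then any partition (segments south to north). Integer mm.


cube([7000, 100, 3000]);
translate([0, 3400, 0]) cube([7000, 100, 3000]);
translate([0, 100, 0]) cube([100, 3300, 3000]);
translate([6900, 100, 0]) cube([100, 3300, 3000]);
translate([4500, 100, 0]) cube([100, 1000, 3000]);
translate([4500, 2100, 0]) cube([100, 1300, 3000]);


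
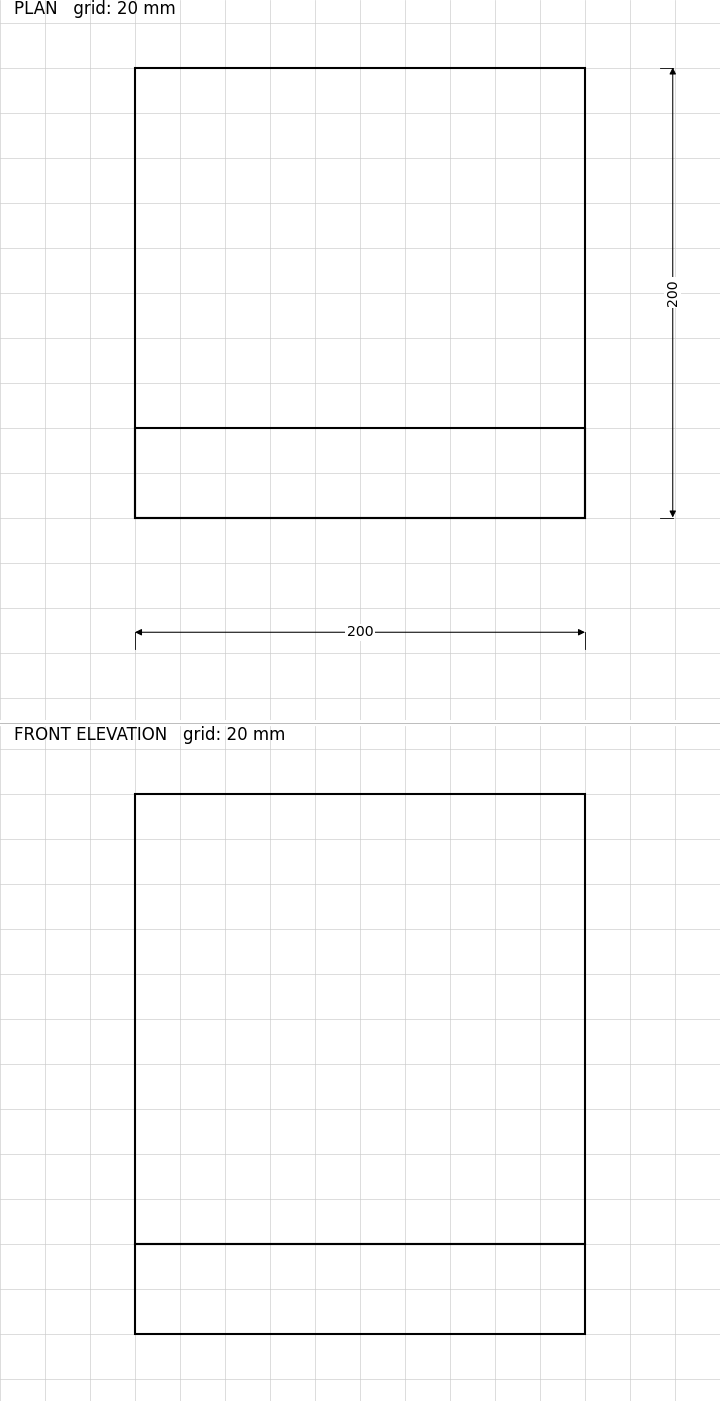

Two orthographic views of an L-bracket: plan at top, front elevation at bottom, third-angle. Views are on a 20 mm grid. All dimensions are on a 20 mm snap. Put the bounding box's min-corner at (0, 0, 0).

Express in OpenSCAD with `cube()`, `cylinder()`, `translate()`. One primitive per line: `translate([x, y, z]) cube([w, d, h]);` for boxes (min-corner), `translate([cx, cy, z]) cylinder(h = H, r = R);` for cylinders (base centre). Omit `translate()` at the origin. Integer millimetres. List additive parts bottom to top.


cube([200, 200, 40]);
translate([0, 0, 40]) cube([200, 40, 200]);


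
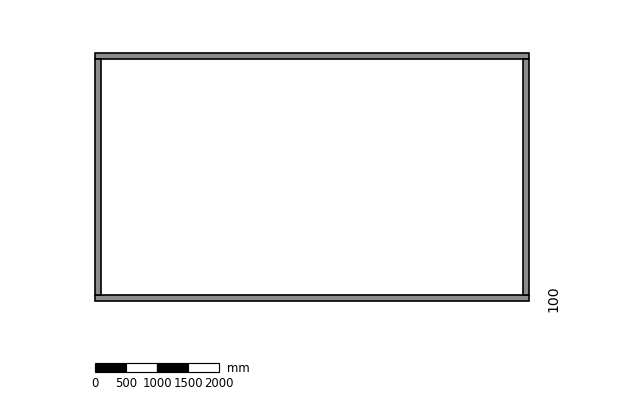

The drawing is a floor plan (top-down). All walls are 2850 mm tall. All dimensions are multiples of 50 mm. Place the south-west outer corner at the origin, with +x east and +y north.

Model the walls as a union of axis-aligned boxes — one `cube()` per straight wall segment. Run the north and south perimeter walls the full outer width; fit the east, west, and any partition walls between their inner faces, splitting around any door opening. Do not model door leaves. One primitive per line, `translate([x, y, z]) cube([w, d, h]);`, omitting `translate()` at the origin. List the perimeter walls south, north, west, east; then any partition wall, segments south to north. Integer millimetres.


cube([7000, 100, 2850]);
translate([0, 3900, 0]) cube([7000, 100, 2850]);
translate([0, 100, 0]) cube([100, 3800, 2850]);
translate([6900, 100, 0]) cube([100, 3800, 2850]);


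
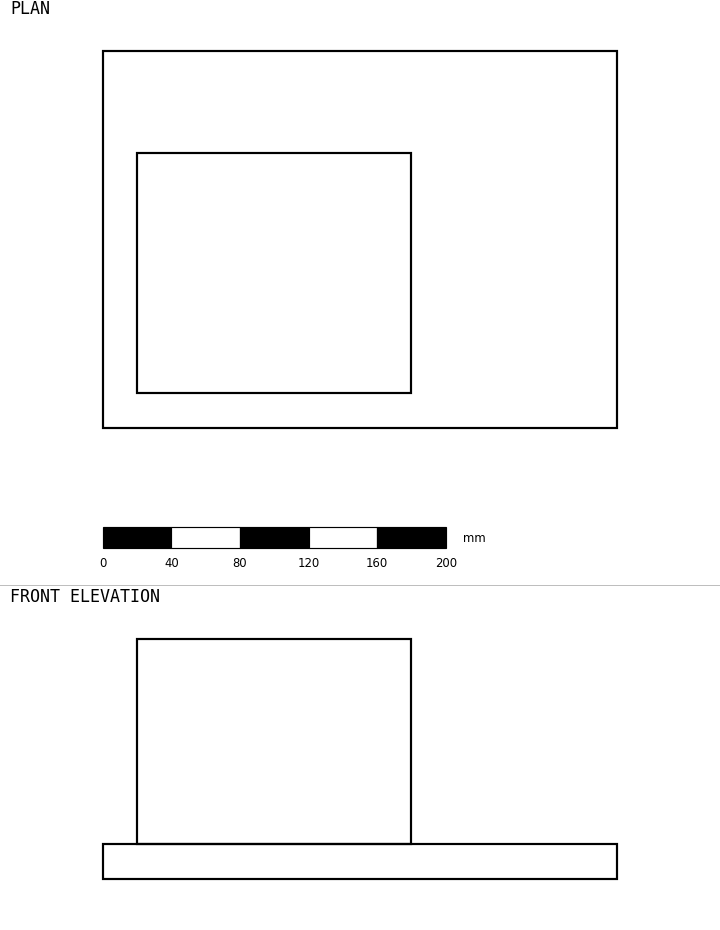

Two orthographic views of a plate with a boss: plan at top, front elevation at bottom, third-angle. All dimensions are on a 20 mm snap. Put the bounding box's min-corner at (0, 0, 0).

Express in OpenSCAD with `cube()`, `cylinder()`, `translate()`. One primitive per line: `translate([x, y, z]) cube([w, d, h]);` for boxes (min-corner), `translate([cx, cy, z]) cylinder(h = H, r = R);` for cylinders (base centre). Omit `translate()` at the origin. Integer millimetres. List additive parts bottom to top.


cube([300, 220, 20]);
translate([20, 20, 20]) cube([160, 140, 120]);
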